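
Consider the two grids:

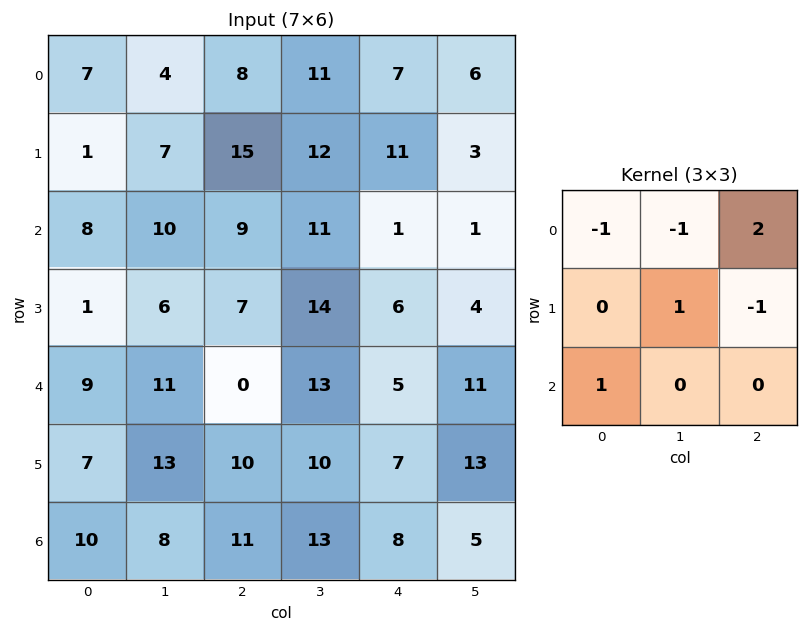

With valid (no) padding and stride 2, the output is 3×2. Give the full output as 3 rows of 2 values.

5 5
8 -10
-7 11

Output[0,0]: The receptive field on the input at this output position is [7 4 8 / 1 7 15 / 8 10 9]. Elementwise product with the kernel and sum: 7·-1 + 4·-1 + 8·2 + 7·1 + 15·-1 + 8·1.
Output[0,1]: The receptive field on the input at this output position is [8 11 7 / 15 12 11 / 9 11 1]. Elementwise product with the kernel and sum: 8·-1 + 11·-1 + 7·2 + 12·1 + 11·-1 + 9·1.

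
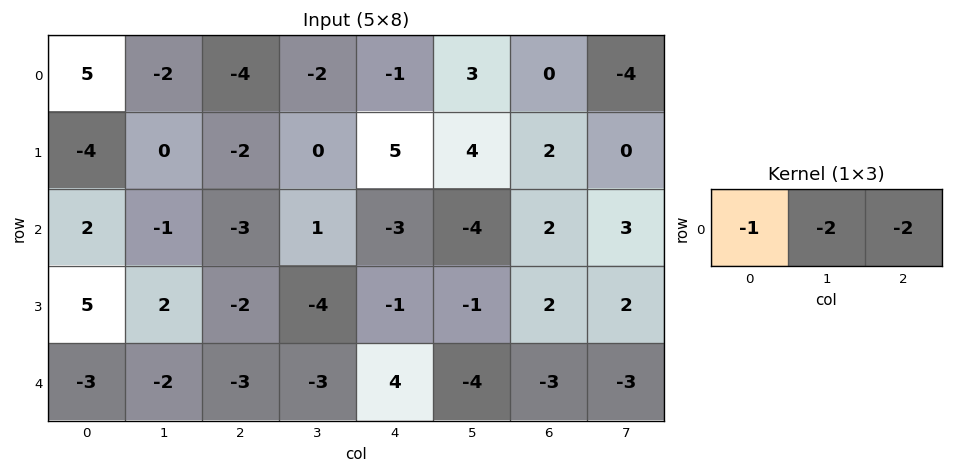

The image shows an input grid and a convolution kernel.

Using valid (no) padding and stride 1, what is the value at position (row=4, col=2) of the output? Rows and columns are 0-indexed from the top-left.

1

The receptive field on the input at this output position is [-3 -3 4]. Elementwise product with the kernel and sum: -3·-1 + -3·-2 + 4·-2.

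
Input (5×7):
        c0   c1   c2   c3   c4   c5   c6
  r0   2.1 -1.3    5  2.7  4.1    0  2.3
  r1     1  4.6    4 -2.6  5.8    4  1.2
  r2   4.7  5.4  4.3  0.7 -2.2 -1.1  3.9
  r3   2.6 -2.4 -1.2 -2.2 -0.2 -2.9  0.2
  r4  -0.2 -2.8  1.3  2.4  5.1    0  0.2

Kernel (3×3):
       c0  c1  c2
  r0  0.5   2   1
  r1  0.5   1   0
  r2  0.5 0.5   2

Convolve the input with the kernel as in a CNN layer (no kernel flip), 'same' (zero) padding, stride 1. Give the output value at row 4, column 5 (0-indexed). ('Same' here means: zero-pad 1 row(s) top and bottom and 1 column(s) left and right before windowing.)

-3.15

The receptive field on the zero-padded input at this output position is [-0.2 -2.9 0.2 / 5.1 0 0.2 / 0 0 0]. Elementwise product with the kernel and sum: -0.2·0.5 + -2.9·2 + 0.2·1 + 5.1·0.5 + 0·1 + 0·0.5 + 0·0.5 + 0·2.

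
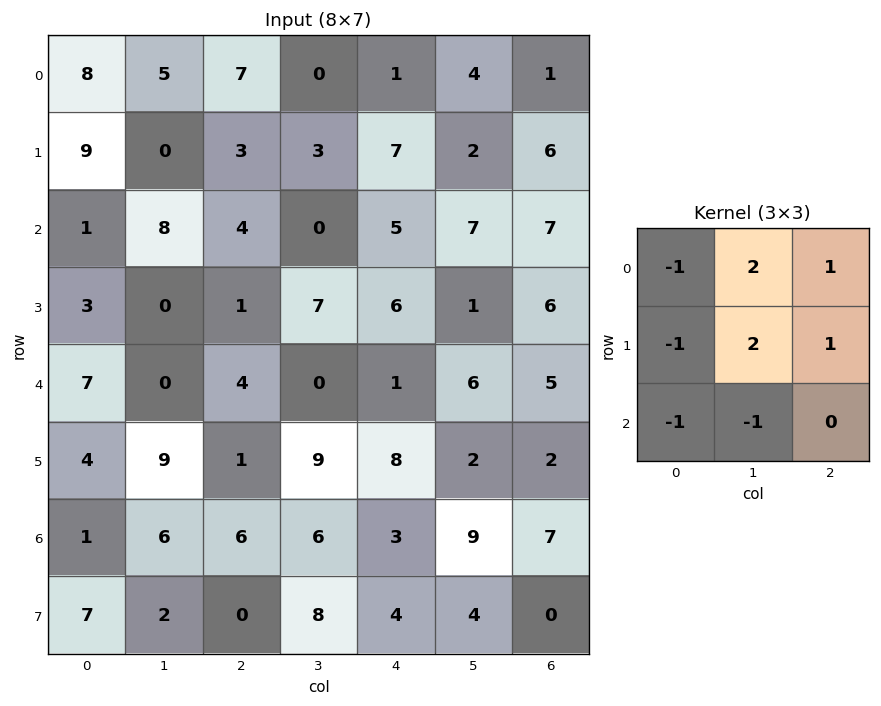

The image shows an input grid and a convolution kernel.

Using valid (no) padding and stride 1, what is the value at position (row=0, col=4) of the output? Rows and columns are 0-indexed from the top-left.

The receptive field on the input at this output position is [1 4 1 / 7 2 6 / 5 7 7]. Elementwise product with the kernel and sum: 1·-1 + 4·2 + 1·1 + 7·-1 + 2·2 + 6·1 + 5·-1 + 7·-1.

-1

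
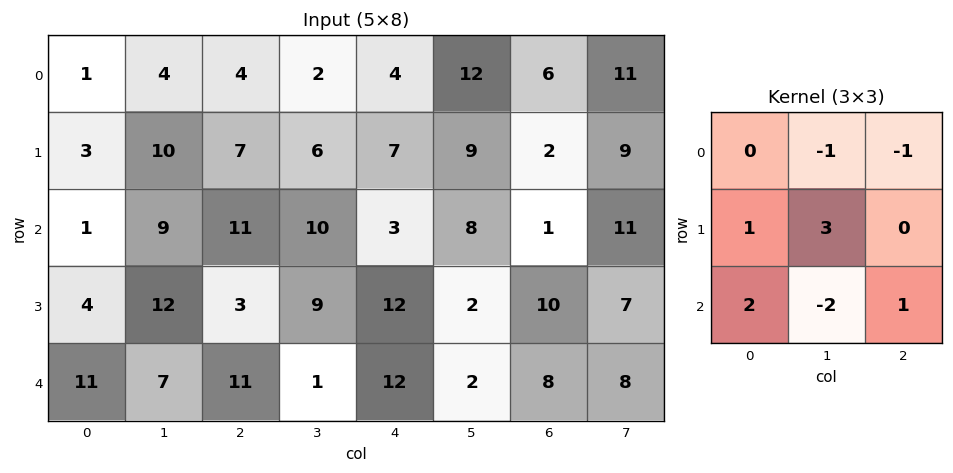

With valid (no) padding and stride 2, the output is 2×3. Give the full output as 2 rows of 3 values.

20 24 7
39 49 37

Output[0,0]: The receptive field on the input at this output position is [1 4 4 / 3 10 7 / 1 9 11]. Elementwise product with the kernel and sum: 4·-1 + 4·-1 + 3·1 + 10·3 + 1·2 + 9·-2 + 11·1.
Output[0,1]: The receptive field on the input at this output position is [4 2 4 / 7 6 7 / 11 10 3]. Elementwise product with the kernel and sum: 2·-1 + 4·-1 + 7·1 + 6·3 + 11·2 + 10·-2 + 3·1.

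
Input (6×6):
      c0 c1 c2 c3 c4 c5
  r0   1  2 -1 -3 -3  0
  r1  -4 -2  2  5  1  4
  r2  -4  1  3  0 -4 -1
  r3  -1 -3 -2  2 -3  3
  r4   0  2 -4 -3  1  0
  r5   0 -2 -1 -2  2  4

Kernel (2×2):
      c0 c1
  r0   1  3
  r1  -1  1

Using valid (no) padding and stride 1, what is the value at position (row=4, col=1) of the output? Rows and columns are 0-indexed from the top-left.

-9

The receptive field on the input at this output position is [2 -4 / -2 -1]. Elementwise product with the kernel and sum: 2·1 + -4·3 + -2·-1 + -1·1.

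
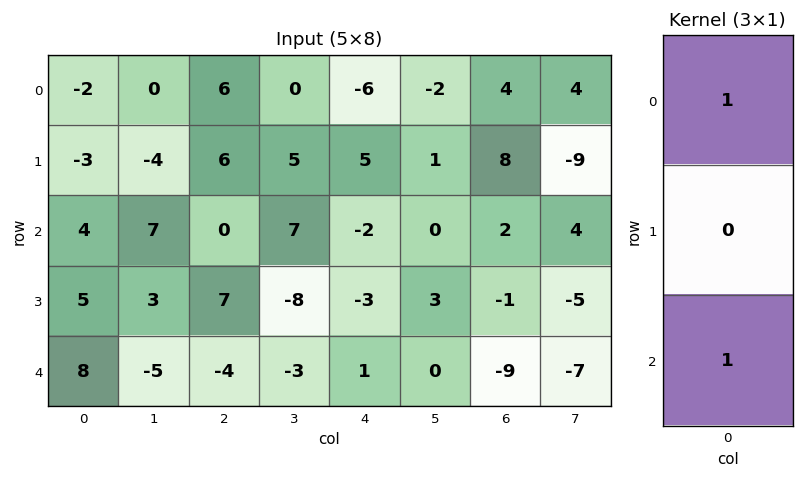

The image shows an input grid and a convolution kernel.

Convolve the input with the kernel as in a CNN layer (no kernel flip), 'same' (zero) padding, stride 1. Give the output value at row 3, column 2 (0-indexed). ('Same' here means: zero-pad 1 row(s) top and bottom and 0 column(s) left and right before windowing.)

-4

The receptive field on the zero-padded input at this output position is [0 / 7 / -4]. Elementwise product with the kernel and sum: 0·1 + -4·1.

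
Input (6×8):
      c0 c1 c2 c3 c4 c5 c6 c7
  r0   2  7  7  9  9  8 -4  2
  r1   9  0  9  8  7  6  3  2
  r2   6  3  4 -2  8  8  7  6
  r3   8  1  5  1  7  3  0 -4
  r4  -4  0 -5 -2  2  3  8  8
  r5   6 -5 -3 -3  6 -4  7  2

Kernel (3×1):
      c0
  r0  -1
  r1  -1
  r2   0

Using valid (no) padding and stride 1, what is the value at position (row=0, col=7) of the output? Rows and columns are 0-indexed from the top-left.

-4

The receptive field on the input at this output position is [2 / 2 / 6]. Elementwise product with the kernel and sum: 2·-1 + 2·-1.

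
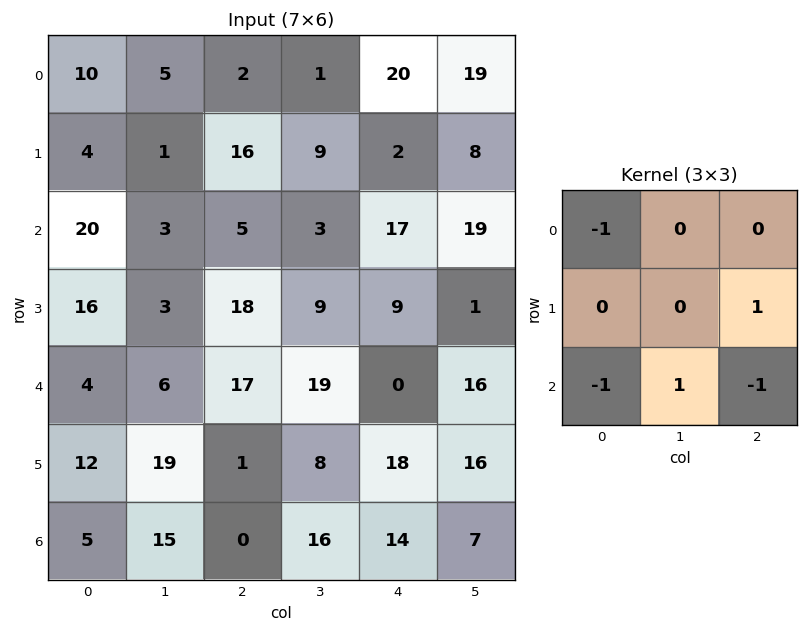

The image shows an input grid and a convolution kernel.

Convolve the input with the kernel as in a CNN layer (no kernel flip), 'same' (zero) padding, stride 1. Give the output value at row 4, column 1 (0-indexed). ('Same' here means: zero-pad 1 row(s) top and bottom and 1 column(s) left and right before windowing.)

The receptive field on the zero-padded input at this output position is [16 3 18 / 4 6 17 / 12 19 1]. Elementwise product with the kernel and sum: 16·-1 + 17·1 + 12·-1 + 19·1 + 1·-1.

7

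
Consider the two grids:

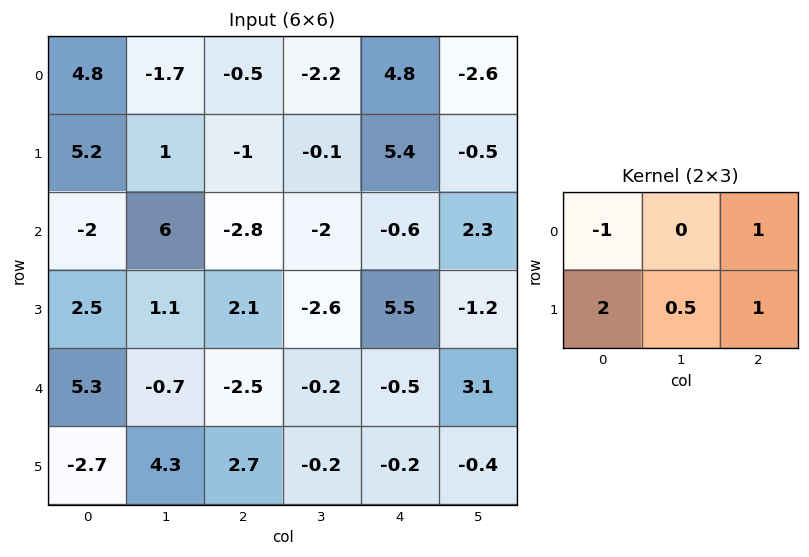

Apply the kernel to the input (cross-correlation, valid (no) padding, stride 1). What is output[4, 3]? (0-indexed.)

2.4

The receptive field on the input at this output position is [-0.2 -0.5 3.1 / -0.2 -0.2 -0.4]. Elementwise product with the kernel and sum: -0.2·-1 + 3.1·1 + -0.2·2 + -0.2·0.5 + -0.4·1.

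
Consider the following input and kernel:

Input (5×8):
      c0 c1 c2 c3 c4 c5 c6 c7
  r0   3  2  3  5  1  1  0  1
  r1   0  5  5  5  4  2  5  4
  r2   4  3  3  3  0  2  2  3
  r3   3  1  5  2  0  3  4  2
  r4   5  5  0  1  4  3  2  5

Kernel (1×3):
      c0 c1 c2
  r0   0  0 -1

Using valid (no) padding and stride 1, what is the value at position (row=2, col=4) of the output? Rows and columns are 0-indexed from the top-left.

-2

The receptive field on the input at this output position is [0 2 2]. Elementwise product with the kernel and sum: 2·-1.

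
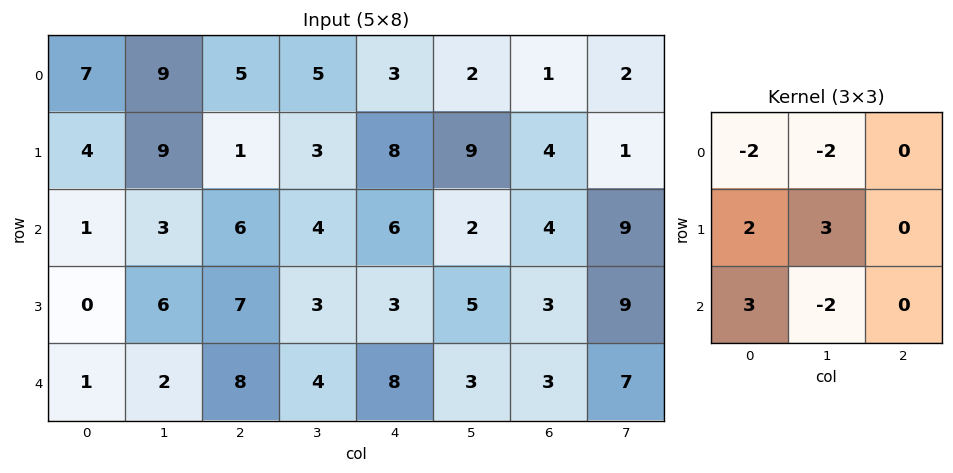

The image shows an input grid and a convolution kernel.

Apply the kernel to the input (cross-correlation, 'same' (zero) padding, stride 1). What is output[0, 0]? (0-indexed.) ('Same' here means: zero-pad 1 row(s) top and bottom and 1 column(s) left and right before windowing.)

13

The receptive field on the zero-padded input at this output position is [0 0 0 / 0 7 9 / 0 4 9]. Elementwise product with the kernel and sum: 0·-2 + 0·-2 + 0·2 + 7·3 + 0·3 + 4·-2.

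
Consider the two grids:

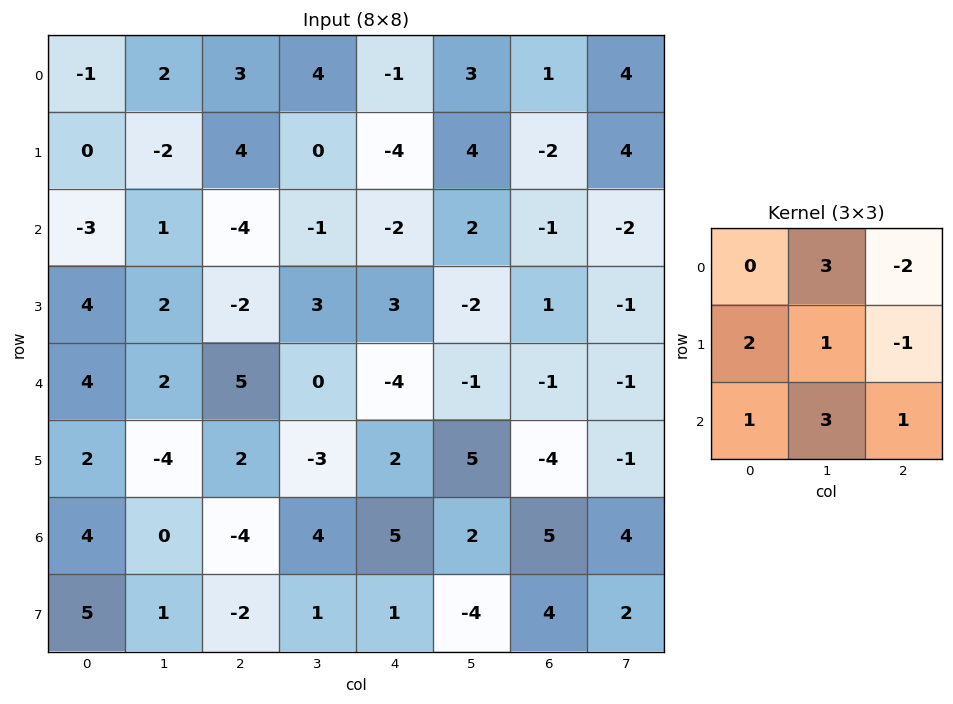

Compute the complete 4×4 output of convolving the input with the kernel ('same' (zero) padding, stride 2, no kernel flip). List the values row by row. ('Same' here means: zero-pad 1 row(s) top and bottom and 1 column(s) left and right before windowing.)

-5 13 -4 5
14 10 -16 -9
12 -4 18 -5
34 0 7 5

Output[0,0]: The receptive field on the zero-padded input at this output position is [0 0 0 / 0 -1 2 / 0 0 -2]. Elementwise product with the kernel and sum: 0·3 + 0·-2 + 0·2 + -1·1 + 2·-1 + 0·1 + 0·3 + -2·1.
Output[0,1]: The receptive field on the zero-padded input at this output position is [0 0 0 / 2 3 4 / -2 4 0]. Elementwise product with the kernel and sum: 0·3 + 0·-2 + 2·2 + 3·1 + 4·-1 + -2·1 + 4·3 + 0·1.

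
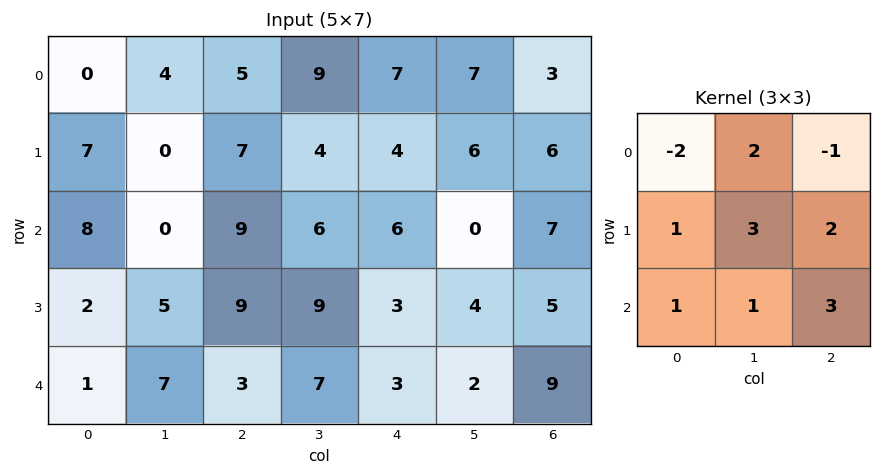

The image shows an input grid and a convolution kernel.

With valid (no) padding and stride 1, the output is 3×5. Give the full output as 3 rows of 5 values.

Output[0,0]: The receptive field on the input at this output position is [0 4 5 / 7 0 7 / 8 0 9]. Elementwise product with the kernel and sum: 0·-2 + 4·2 + 5·-1 + 7·1 + 0·3 + 7·2 + 8·1 + 0·1 + 9·3.
Output[0,1]: The receptive field on the input at this output position is [4 5 9 / 0 7 4 / 0 9 6]. Elementwise product with the kernel and sum: 4·-2 + 5·2 + 9·-1 + 0·1 + 7·3 + 4·2 + 0·1 + 9·1 + 6·3.

59 49 61 29 58
39 90 56 42 40
27 93 49 42 38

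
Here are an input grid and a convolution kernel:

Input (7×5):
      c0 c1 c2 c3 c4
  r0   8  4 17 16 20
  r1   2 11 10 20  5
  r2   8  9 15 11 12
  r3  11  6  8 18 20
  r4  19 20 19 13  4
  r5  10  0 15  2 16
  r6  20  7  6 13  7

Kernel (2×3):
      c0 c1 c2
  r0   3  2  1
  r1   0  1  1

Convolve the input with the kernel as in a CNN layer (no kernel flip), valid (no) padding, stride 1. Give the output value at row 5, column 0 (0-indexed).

The receptive field on the input at this output position is [10 0 15 / 20 7 6]. Elementwise product with the kernel and sum: 10·3 + 0·2 + 15·1 + 7·1 + 6·1.

58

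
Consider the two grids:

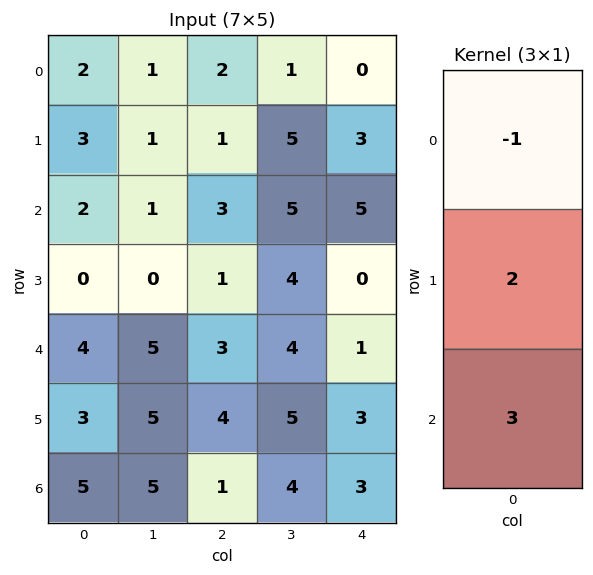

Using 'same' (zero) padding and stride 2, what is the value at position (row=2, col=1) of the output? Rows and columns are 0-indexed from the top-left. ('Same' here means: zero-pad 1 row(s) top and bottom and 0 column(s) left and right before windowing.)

The receptive field on the zero-padded input at this output position is [1 / 3 / 4]. Elementwise product with the kernel and sum: 1·-1 + 3·2 + 4·3.

17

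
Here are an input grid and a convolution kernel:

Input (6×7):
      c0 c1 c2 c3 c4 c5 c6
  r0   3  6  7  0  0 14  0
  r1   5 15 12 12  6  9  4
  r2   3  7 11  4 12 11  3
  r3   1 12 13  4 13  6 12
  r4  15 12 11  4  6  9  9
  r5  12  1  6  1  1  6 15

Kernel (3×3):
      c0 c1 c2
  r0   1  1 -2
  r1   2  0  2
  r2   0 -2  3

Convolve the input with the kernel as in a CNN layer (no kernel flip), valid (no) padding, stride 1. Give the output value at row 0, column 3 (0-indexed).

The receptive field on the input at this output position is [0 0 14 / 12 6 9 / 4 12 11]. Elementwise product with the kernel and sum: 0·1 + 0·1 + 14·-2 + 12·2 + 9·2 + 12·-2 + 11·3.

23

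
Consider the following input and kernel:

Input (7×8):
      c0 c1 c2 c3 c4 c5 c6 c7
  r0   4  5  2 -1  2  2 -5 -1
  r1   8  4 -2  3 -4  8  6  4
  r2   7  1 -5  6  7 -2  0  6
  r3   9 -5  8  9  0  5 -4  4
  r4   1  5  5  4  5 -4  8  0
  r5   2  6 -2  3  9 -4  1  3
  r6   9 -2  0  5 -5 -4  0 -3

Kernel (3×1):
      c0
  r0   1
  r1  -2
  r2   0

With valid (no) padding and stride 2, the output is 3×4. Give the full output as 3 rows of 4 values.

Output[0,0]: The receptive field on the input at this output position is [4 / 8 / 7]. Elementwise product with the kernel and sum: 4·1 + 8·-2.

-12 6 10 -17
-11 -21 7 8
-3 9 -13 6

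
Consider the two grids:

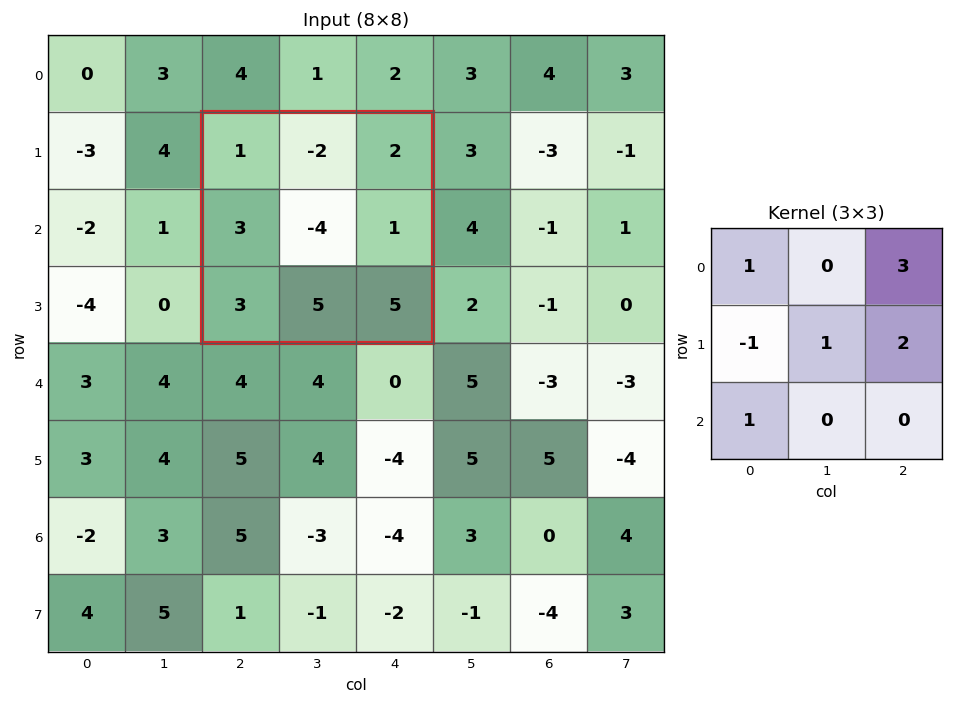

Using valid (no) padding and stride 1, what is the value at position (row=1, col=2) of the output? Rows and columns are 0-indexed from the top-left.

The receptive field on the input at this output position is [1 -2 2 / 3 -4 1 / 3 5 5]. Elementwise product with the kernel and sum: 1·1 + 2·3 + 3·-1 + -4·1 + 1·2 + 3·1.

5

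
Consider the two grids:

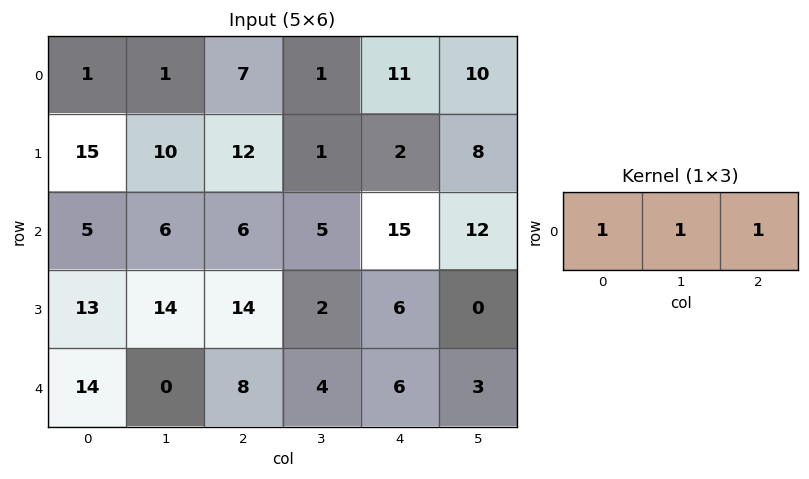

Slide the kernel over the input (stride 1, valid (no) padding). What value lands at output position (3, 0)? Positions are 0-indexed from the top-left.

41

The receptive field on the input at this output position is [13 14 14]. Elementwise product with the kernel and sum: 13·1 + 14·1 + 14·1.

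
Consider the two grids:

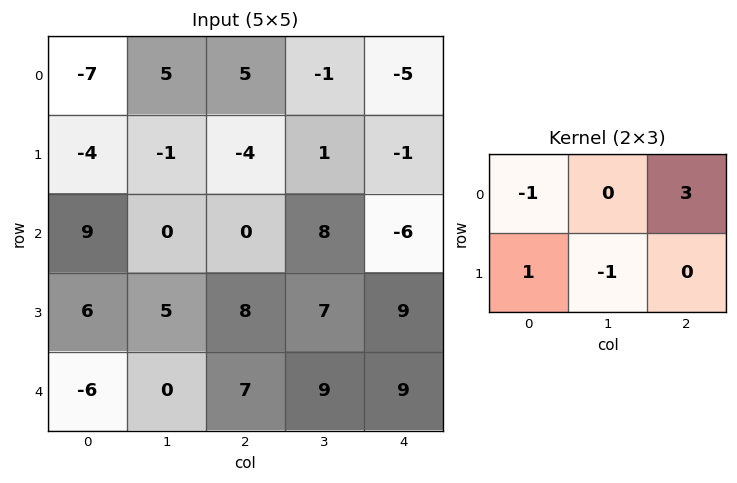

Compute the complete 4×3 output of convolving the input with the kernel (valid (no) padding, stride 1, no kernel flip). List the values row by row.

19 -5 -25
1 4 -7
-8 21 -17
12 9 17

Output[0,0]: The receptive field on the input at this output position is [-7 5 5 / -4 -1 -4]. Elementwise product with the kernel and sum: -7·-1 + 5·3 + -4·1 + -1·-1.
Output[0,1]: The receptive field on the input at this output position is [5 5 -1 / -1 -4 1]. Elementwise product with the kernel and sum: 5·-1 + -1·3 + -1·1 + -4·-1.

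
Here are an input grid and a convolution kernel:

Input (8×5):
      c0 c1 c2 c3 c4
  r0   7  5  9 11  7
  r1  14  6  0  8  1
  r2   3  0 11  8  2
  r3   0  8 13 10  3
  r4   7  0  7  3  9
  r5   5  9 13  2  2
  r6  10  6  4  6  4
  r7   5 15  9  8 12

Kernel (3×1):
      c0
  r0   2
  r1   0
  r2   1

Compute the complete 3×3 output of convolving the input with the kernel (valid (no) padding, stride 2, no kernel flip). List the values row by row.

17 29 16
13 29 13
24 18 22

Output[0,0]: The receptive field on the input at this output position is [7 / 14 / 3]. Elementwise product with the kernel and sum: 7·2 + 3·1.
Output[0,1]: The receptive field on the input at this output position is [9 / 0 / 11]. Elementwise product with the kernel and sum: 9·2 + 11·1.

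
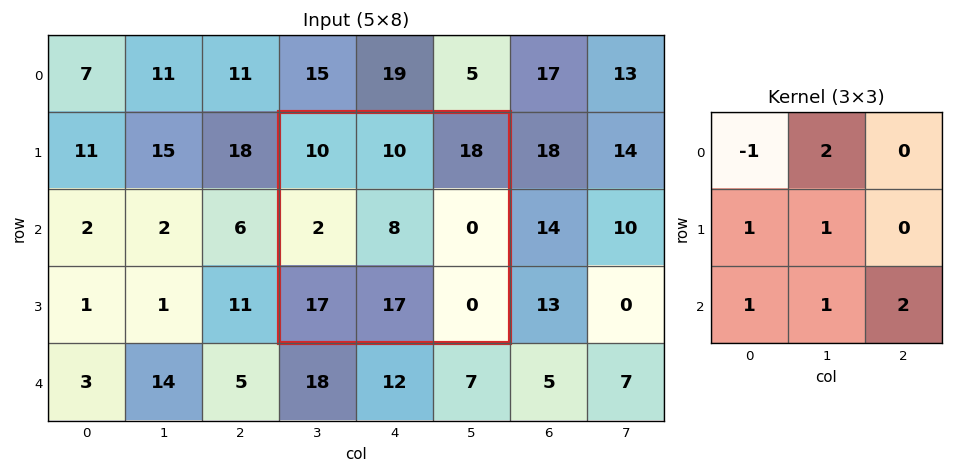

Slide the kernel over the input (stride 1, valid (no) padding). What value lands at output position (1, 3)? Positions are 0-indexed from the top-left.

The receptive field on the input at this output position is [10 10 18 / 2 8 0 / 17 17 0]. Elementwise product with the kernel and sum: 10·-1 + 10·2 + 2·1 + 8·1 + 17·1 + 17·1 + 0·2.

54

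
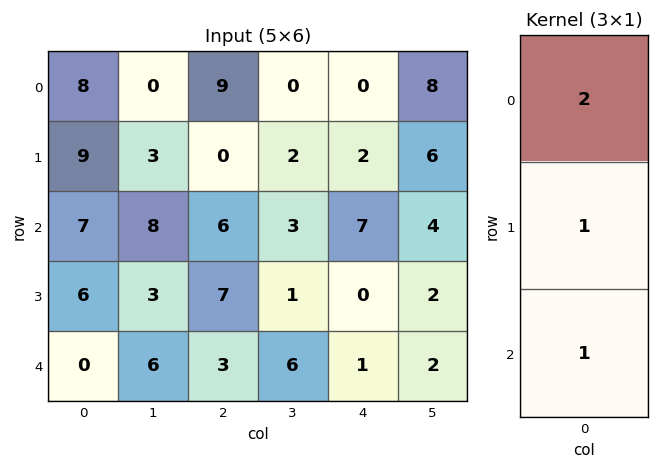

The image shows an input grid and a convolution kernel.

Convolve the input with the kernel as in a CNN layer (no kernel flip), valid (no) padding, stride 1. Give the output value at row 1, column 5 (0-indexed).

The receptive field on the input at this output position is [6 / 4 / 2]. Elementwise product with the kernel and sum: 6·2 + 4·1 + 2·1.

18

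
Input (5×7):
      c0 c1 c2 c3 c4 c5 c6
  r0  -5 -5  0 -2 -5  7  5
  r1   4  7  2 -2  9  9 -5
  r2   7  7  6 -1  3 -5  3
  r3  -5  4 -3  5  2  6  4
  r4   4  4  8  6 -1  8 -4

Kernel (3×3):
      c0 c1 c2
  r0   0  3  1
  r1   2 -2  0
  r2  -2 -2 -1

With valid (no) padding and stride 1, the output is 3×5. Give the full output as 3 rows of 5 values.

-55 -17 -16 -29 27
28 -1 11 8 18
-15 1 -43 -8 -30

Output[0,0]: The receptive field on the input at this output position is [-5 -5 0 / 4 7 2 / 7 7 6]. Elementwise product with the kernel and sum: -5·3 + 0·1 + 4·2 + 7·-2 + 7·-2 + 7·-2 + 6·-1.
Output[0,1]: The receptive field on the input at this output position is [-5 0 -2 / 7 2 -2 / 7 6 -1]. Elementwise product with the kernel and sum: 0·3 + -2·1 + 7·2 + 2·-2 + 7·-2 + 6·-2 + -1·-1.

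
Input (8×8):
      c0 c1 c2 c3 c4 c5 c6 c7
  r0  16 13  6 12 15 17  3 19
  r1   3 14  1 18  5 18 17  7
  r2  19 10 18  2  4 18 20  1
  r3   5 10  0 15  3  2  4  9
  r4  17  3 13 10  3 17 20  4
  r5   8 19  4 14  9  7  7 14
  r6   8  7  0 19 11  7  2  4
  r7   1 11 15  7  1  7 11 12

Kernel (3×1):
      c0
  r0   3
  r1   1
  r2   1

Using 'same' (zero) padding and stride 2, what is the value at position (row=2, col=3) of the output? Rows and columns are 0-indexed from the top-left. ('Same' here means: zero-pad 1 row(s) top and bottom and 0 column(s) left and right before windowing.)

39

The receptive field on the zero-padded input at this output position is [4 / 20 / 7]. Elementwise product with the kernel and sum: 4·3 + 20·1 + 7·1.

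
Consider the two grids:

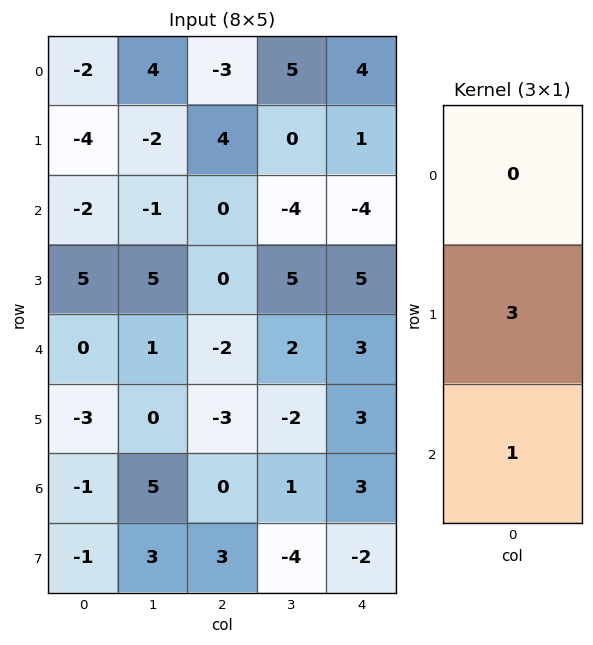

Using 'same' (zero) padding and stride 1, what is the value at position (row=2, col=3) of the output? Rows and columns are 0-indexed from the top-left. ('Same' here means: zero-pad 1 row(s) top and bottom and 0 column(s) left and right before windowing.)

The receptive field on the zero-padded input at this output position is [0 / -4 / 5]. Elementwise product with the kernel and sum: -4·3 + 5·1.

-7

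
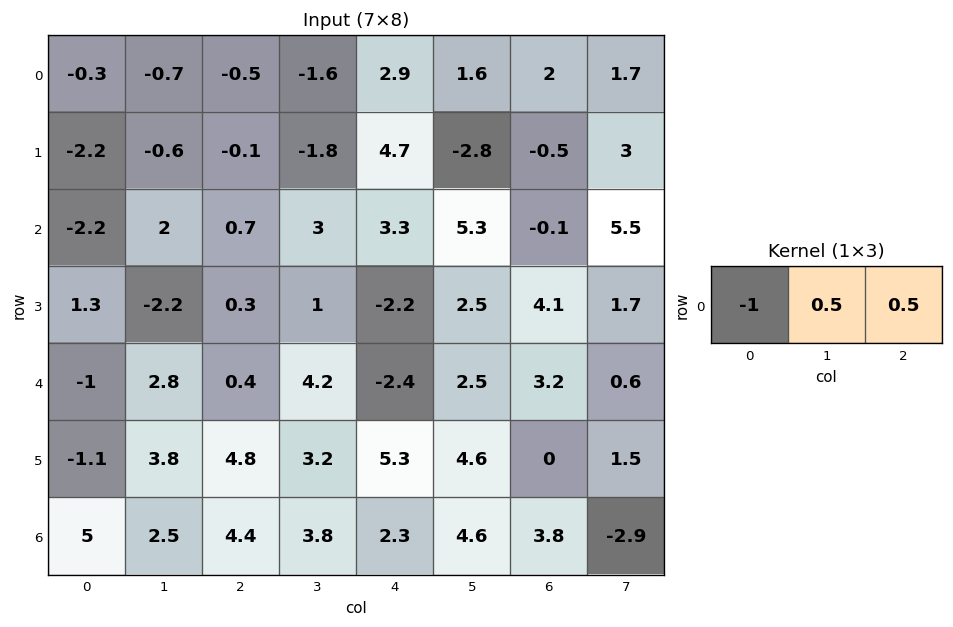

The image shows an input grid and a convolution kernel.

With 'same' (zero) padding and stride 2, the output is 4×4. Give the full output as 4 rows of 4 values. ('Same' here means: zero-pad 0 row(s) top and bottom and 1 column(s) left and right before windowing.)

Output[0,0]: The receptive field on the zero-padded input at this output position is [0 -0.3 -0.7]. Elementwise product with the kernel and sum: 0·-1 + -0.3·0.5 + -0.7·0.5.
Output[0,1]: The receptive field on the zero-padded input at this output position is [-0.7 -0.5 -1.6]. Elementwise product with the kernel and sum: -0.7·-1 + -0.5·0.5 + -1.6·0.5.

-0.5 -0.35 3.85 0.25
-0.1 -0.15 1.3 -2.6
0.9 -0.5 -4.15 -0.6
3.75 1.6 -0.35 -4.15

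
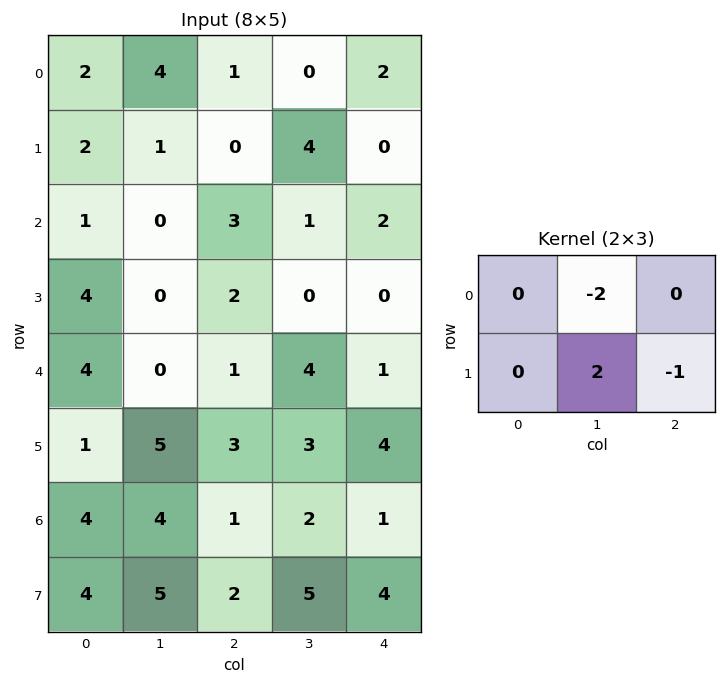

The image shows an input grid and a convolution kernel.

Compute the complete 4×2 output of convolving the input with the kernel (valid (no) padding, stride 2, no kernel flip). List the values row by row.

-6 8
-2 -2
7 -6
0 2

Output[0,0]: The receptive field on the input at this output position is [2 4 1 / 2 1 0]. Elementwise product with the kernel and sum: 4·-2 + 1·2 + 0·-1.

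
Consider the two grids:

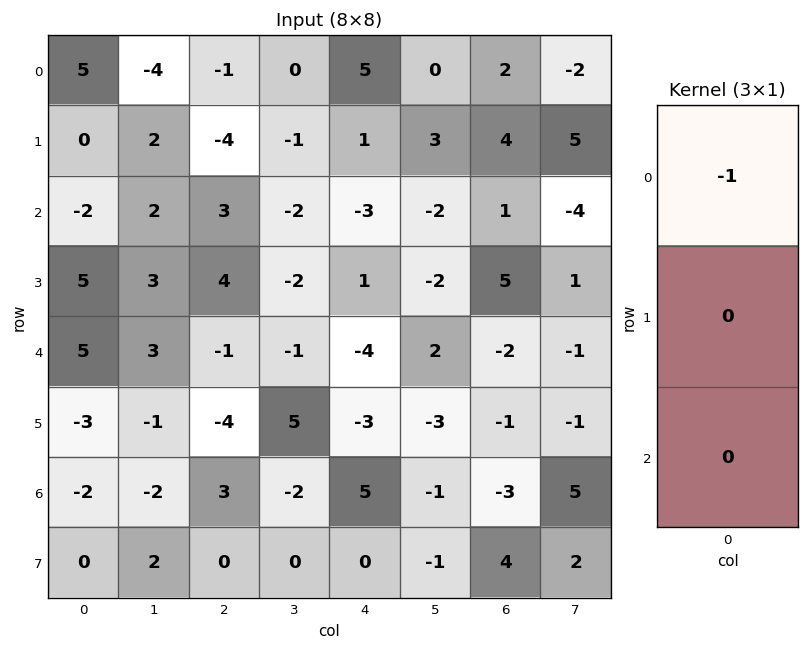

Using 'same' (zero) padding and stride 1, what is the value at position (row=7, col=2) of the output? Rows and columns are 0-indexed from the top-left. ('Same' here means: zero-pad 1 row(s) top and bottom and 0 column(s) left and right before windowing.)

-3

The receptive field on the zero-padded input at this output position is [3 / 0 / 0]. Elementwise product with the kernel and sum: 3·-1.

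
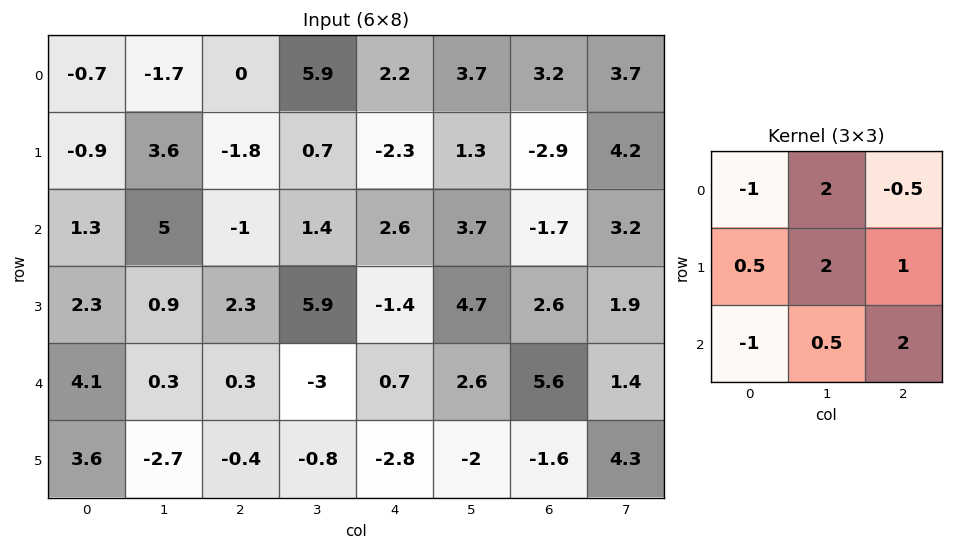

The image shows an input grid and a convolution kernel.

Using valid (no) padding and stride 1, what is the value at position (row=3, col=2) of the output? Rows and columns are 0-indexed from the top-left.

-0.55

The receptive field on the input at this output position is [2.3 5.9 -1.4 / 0.3 -3 0.7 / -0.4 -0.8 -2.8]. Elementwise product with the kernel and sum: 2.3·-1 + 5.9·2 + -1.4·-0.5 + 0.3·0.5 + -3·2 + 0.7·1 + -0.4·-1 + -0.8·0.5 + -2.8·2.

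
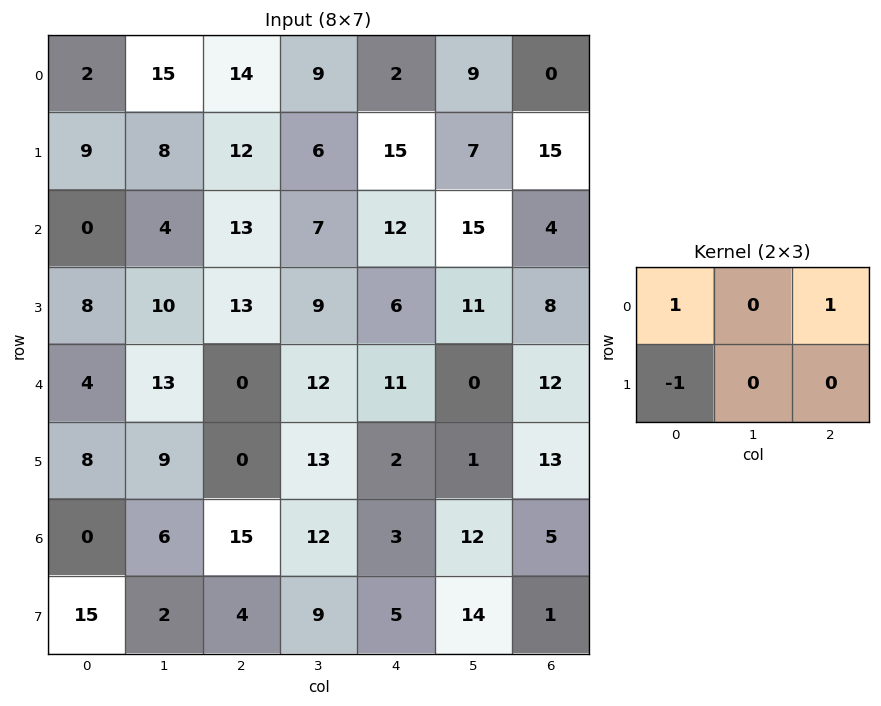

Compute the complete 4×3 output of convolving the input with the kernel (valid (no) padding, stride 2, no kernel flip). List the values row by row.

7 4 -13
5 12 10
-4 11 21
0 14 3

Output[0,0]: The receptive field on the input at this output position is [2 15 14 / 9 8 12]. Elementwise product with the kernel and sum: 2·1 + 14·1 + 9·-1.
Output[0,1]: The receptive field on the input at this output position is [14 9 2 / 12 6 15]. Elementwise product with the kernel and sum: 14·1 + 2·1 + 12·-1.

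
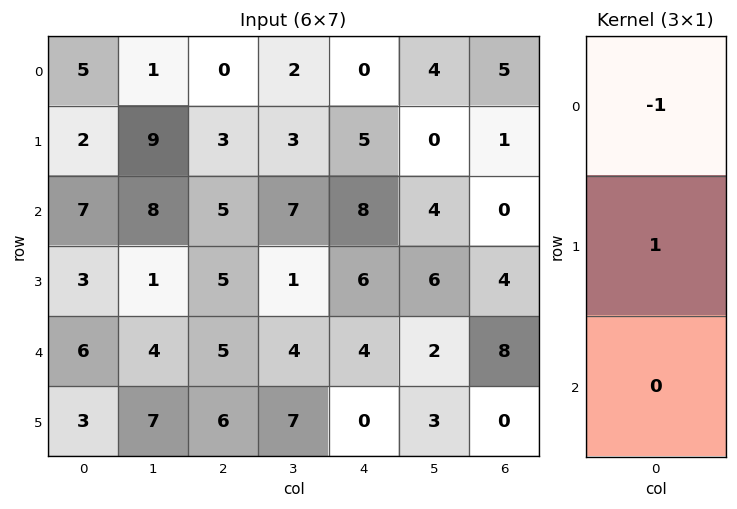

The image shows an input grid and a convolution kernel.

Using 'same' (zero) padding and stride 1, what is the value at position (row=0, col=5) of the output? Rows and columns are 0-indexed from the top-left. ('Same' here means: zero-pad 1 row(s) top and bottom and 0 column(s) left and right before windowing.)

4

The receptive field on the zero-padded input at this output position is [0 / 4 / 0]. Elementwise product with the kernel and sum: 0·-1 + 4·1.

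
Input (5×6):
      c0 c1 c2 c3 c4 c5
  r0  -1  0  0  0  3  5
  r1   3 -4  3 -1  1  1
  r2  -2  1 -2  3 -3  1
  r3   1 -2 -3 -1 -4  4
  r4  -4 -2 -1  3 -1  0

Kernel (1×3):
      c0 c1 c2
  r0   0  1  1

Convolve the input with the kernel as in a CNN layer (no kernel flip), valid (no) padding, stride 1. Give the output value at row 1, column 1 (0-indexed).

The receptive field on the input at this output position is [-4 3 -1]. Elementwise product with the kernel and sum: 3·1 + -1·1.

2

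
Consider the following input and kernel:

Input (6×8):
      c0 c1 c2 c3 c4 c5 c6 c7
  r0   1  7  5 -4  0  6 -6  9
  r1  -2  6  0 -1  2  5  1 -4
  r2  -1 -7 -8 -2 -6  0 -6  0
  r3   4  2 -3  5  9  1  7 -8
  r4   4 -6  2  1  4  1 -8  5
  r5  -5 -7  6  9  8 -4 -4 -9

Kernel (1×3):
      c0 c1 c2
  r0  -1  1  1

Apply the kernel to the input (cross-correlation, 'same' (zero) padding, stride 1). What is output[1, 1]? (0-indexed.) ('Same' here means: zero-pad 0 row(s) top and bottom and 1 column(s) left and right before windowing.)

The receptive field on the zero-padded input at this output position is [-2 6 0]. Elementwise product with the kernel and sum: -2·-1 + 6·1 + 0·1.

8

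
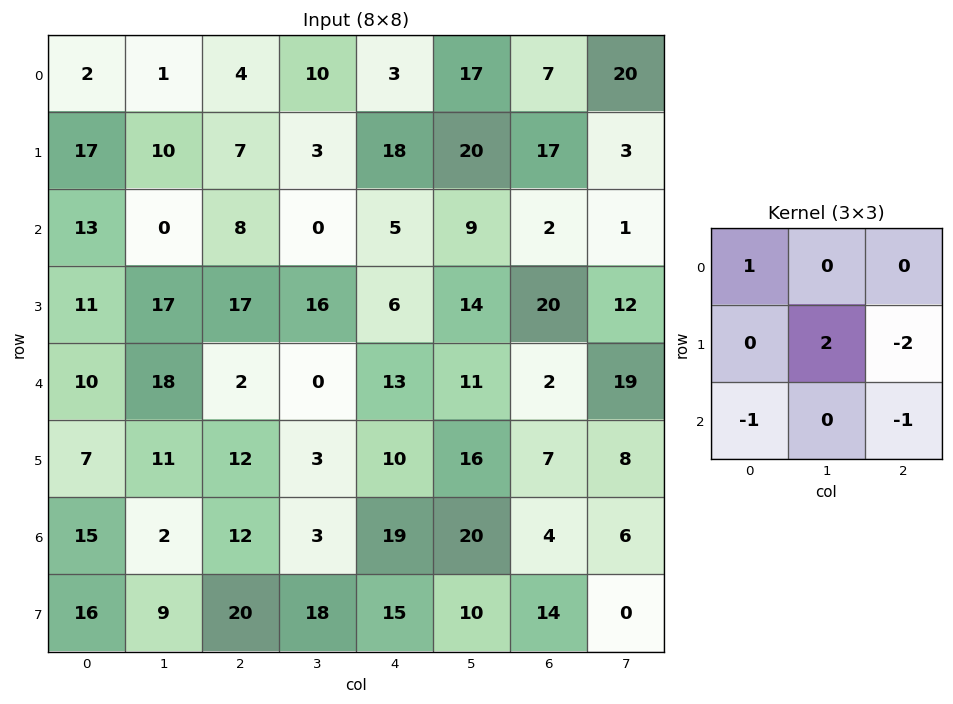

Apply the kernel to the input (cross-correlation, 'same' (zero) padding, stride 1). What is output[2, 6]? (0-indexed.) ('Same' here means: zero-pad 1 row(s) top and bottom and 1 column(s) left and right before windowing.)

-4

The receptive field on the zero-padded input at this output position is [20 17 3 / 9 2 1 / 14 20 12]. Elementwise product with the kernel and sum: 20·1 + 2·2 + 1·-2 + 14·-1 + 12·-1.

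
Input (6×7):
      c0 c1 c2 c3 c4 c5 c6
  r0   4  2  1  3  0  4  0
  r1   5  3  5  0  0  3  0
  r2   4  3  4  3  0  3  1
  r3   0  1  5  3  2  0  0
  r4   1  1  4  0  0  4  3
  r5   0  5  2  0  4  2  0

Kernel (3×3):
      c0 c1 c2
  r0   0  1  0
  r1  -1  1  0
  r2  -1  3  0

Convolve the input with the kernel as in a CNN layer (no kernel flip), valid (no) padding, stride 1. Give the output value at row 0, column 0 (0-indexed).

The receptive field on the input at this output position is [4 2 1 / 5 3 5 / 4 3 4]. Elementwise product with the kernel and sum: 2·1 + 5·-1 + 3·1 + 4·-1 + 3·3.

5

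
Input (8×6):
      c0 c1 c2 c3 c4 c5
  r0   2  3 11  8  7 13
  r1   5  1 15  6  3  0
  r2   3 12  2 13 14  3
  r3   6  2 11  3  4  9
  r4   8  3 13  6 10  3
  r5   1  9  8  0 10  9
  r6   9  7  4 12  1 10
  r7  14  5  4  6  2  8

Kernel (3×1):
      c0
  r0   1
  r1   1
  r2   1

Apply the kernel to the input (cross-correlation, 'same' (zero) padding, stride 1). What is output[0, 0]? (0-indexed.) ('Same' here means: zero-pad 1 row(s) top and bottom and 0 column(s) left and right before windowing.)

7

The receptive field on the zero-padded input at this output position is [0 / 2 / 5]. Elementwise product with the kernel and sum: 0·1 + 2·1 + 5·1.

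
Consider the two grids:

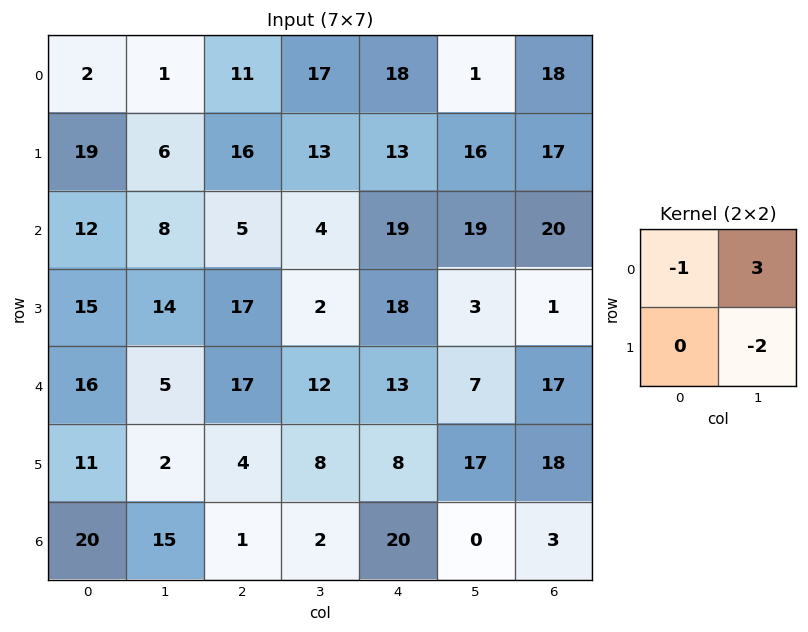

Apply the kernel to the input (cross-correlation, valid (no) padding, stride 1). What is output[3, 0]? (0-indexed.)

The receptive field on the input at this output position is [15 14 / 16 5]. Elementwise product with the kernel and sum: 15·-1 + 14·3 + 5·-2.

17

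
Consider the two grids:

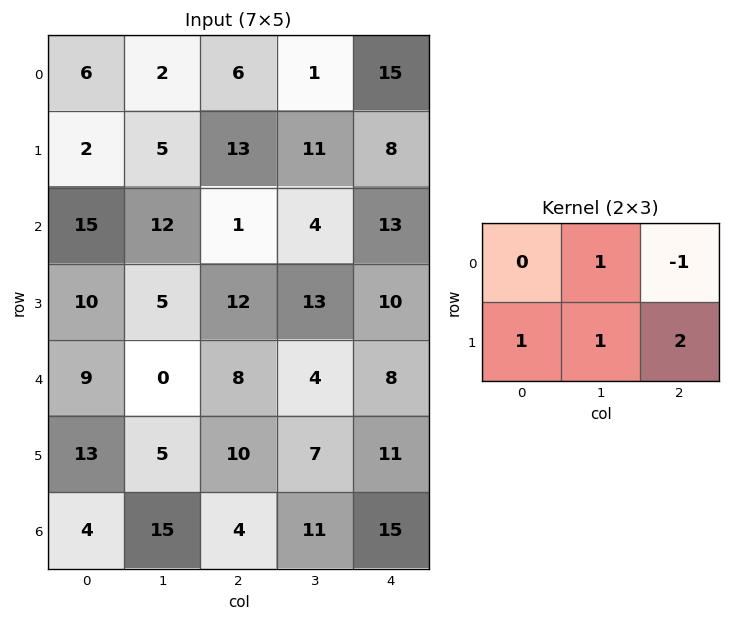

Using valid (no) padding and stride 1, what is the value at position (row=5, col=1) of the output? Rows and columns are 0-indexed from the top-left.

The receptive field on the input at this output position is [5 10 7 / 15 4 11]. Elementwise product with the kernel and sum: 10·1 + 7·-1 + 15·1 + 4·1 + 11·2.

44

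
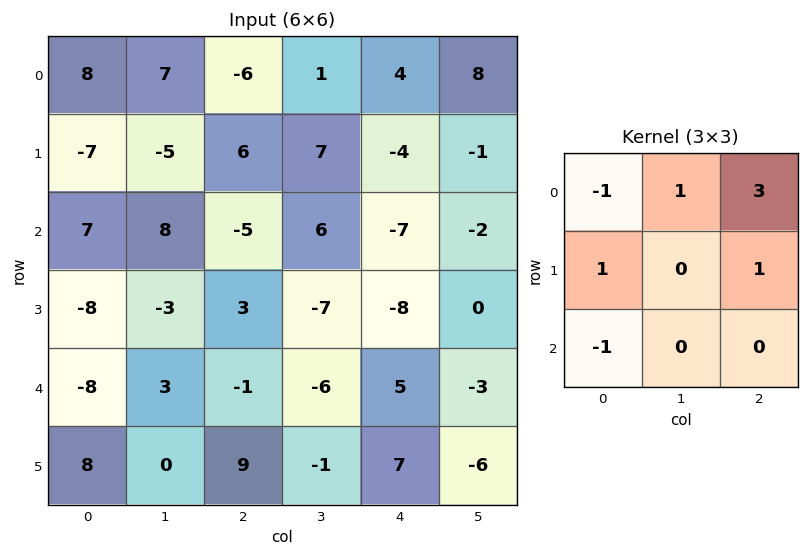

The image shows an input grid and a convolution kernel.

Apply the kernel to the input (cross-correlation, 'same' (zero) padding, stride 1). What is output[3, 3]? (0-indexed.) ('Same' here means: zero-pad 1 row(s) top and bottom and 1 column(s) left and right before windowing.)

-14

The receptive field on the zero-padded input at this output position is [-5 6 -7 / 3 -7 -8 / -1 -6 5]. Elementwise product with the kernel and sum: -5·-1 + 6·1 + -7·3 + 3·1 + -8·1 + -1·-1.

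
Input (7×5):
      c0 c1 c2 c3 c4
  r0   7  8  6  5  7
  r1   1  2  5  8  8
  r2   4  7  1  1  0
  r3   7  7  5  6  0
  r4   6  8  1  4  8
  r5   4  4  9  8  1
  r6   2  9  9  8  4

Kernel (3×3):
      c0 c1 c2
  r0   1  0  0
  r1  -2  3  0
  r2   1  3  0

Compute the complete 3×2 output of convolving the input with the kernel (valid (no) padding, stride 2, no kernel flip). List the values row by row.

Output[0,0]: The receptive field on the input at this output position is [7 8 6 / 1 2 5 / 4 7 1]. Elementwise product with the kernel and sum: 7·1 + 1·-2 + 2·3 + 4·1 + 7·3.

36 24
41 22
39 40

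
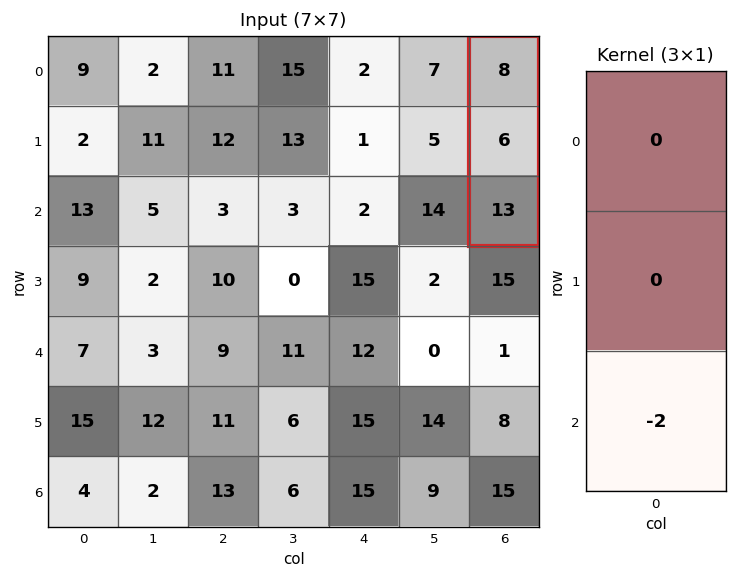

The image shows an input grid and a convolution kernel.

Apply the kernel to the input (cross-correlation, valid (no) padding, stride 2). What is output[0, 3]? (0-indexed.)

-26

The receptive field on the input at this output position is [8 / 6 / 13]. Elementwise product with the kernel and sum: 13·-2.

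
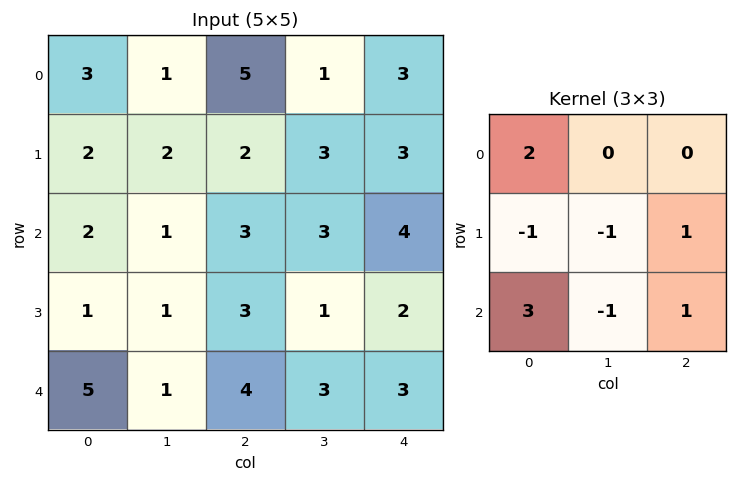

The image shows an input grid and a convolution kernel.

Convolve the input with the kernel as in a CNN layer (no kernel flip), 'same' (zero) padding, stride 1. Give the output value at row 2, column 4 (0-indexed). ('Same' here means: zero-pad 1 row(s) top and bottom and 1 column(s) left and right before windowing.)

The receptive field on the zero-padded input at this output position is [3 3 0 / 3 4 0 / 1 2 0]. Elementwise product with the kernel and sum: 3·2 + 3·-1 + 4·-1 + 0·1 + 1·3 + 2·-1 + 0·1.

0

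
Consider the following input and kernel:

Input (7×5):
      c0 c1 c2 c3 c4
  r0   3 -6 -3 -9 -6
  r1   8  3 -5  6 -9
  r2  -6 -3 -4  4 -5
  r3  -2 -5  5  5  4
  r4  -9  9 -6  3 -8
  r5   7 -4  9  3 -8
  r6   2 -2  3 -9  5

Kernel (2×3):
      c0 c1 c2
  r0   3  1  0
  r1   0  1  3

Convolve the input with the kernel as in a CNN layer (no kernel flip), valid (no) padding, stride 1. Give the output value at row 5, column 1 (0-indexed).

-27

The receptive field on the input at this output position is [-4 9 3 / -2 3 -9]. Elementwise product with the kernel and sum: -4·3 + 9·1 + 3·1 + -9·3.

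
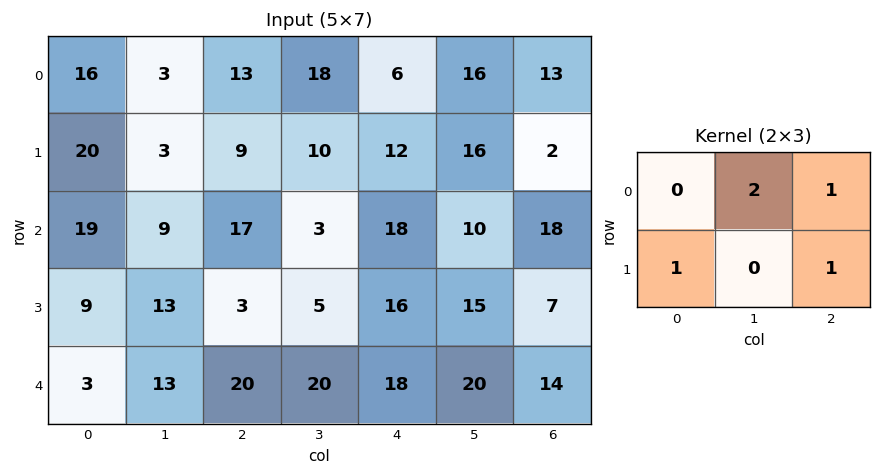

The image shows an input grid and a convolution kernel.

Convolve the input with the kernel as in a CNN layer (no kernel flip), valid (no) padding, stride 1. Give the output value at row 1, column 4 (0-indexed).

70

The receptive field on the input at this output position is [12 16 2 / 18 10 18]. Elementwise product with the kernel and sum: 16·2 + 2·1 + 18·1 + 18·1.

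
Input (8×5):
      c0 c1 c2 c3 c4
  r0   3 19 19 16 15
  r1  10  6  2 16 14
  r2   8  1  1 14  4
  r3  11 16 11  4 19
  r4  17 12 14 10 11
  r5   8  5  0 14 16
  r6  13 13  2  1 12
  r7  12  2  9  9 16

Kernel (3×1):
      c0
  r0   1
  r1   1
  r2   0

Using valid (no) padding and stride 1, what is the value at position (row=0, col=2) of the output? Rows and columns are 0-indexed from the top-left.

The receptive field on the input at this output position is [19 / 2 / 1]. Elementwise product with the kernel and sum: 19·1 + 2·1.

21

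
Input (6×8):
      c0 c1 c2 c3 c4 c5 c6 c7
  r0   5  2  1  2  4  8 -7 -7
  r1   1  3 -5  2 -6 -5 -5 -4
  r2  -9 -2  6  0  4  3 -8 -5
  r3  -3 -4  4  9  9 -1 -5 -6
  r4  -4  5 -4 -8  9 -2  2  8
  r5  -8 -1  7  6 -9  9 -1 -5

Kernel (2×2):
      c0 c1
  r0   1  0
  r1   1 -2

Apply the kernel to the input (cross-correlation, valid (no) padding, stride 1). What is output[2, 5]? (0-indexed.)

The receptive field on the input at this output position is [3 -8 / -1 -5]. Elementwise product with the kernel and sum: 3·1 + -1·1 + -5·-2.

12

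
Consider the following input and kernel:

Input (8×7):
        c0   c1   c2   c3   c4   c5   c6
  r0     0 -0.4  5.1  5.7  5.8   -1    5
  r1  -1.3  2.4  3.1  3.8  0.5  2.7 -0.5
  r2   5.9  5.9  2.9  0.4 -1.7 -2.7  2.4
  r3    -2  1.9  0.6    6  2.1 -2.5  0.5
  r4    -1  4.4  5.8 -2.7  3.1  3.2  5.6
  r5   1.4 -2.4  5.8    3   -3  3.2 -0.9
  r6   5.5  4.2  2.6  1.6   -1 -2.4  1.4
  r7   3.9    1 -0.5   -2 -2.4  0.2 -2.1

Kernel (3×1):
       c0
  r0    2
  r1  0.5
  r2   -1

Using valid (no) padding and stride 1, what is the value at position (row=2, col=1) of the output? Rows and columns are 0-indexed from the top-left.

8.35

The receptive field on the input at this output position is [5.9 / 1.9 / 4.4]. Elementwise product with the kernel and sum: 5.9·2 + 1.9·0.5 + 4.4·-1.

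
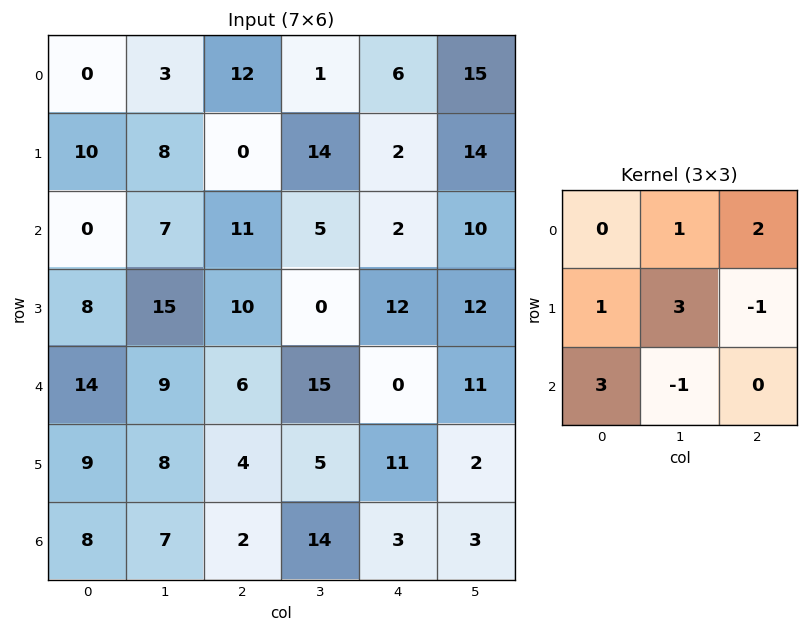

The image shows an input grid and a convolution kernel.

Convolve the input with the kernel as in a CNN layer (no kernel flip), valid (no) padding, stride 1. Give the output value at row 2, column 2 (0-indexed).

10

The receptive field on the input at this output position is [11 5 2 / 10 0 12 / 6 15 0]. Elementwise product with the kernel and sum: 5·1 + 2·2 + 10·1 + 0·3 + 12·-1 + 6·3 + 15·-1.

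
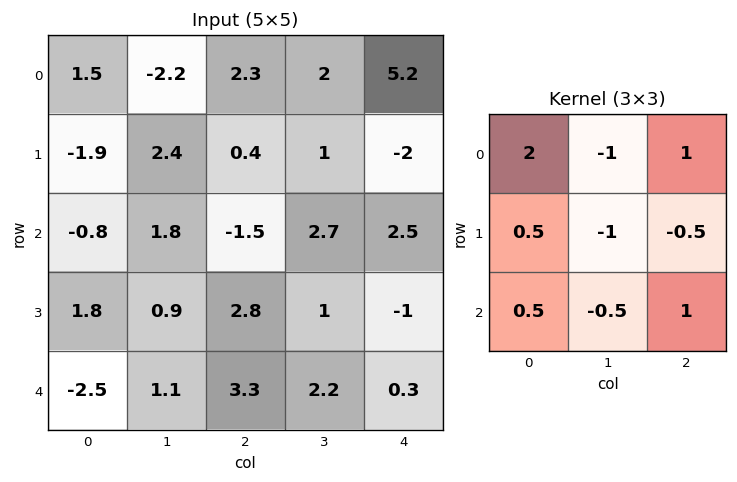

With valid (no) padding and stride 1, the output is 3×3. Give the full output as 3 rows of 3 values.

1.15 -0.05 8.4
-4 6.5 -7
-4.8 6.05 -1.45

Output[0,0]: The receptive field on the input at this output position is [1.5 -2.2 2.3 / -1.9 2.4 0.4 / -0.8 1.8 -1.5]. Elementwise product with the kernel and sum: 1.5·2 + -2.2·-1 + 2.3·1 + -1.9·0.5 + 2.4·-1 + 0.4·-0.5 + -0.8·0.5 + 1.8·-0.5 + -1.5·1.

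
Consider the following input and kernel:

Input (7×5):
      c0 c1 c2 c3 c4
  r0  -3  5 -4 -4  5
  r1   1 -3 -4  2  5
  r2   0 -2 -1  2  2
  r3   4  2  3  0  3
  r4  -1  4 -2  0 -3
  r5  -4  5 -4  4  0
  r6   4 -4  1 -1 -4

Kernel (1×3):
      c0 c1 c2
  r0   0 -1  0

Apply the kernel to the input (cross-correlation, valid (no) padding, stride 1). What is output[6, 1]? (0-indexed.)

The receptive field on the input at this output position is [-4 1 -1]. Elementwise product with the kernel and sum: 1·-1.

-1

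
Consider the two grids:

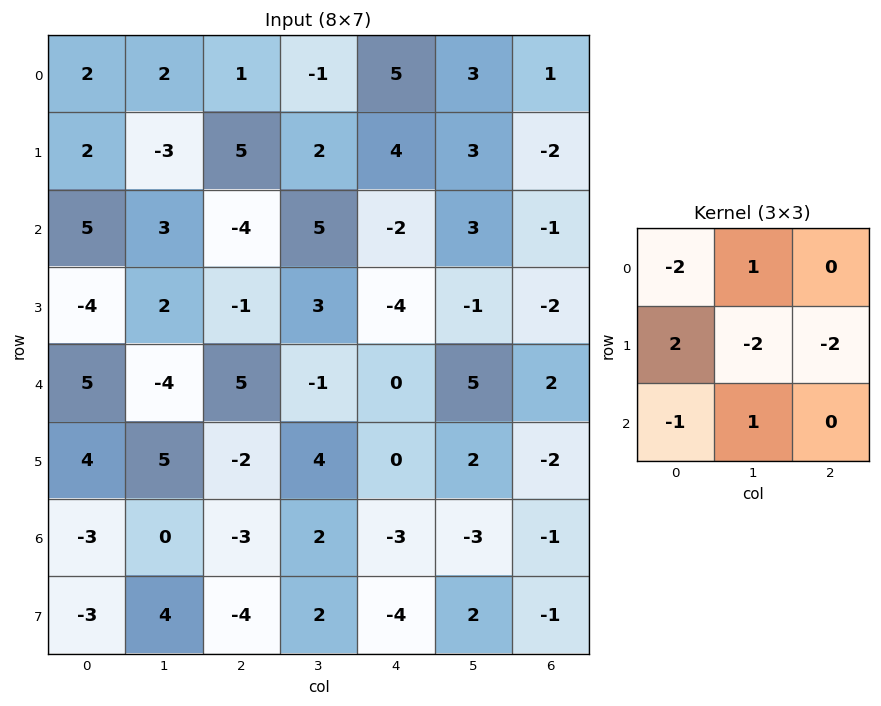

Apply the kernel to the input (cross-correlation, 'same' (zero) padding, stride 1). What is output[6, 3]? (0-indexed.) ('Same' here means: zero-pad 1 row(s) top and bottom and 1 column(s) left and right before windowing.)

The receptive field on the zero-padded input at this output position is [-2 4 0 / -3 2 -3 / -4 2 -4]. Elementwise product with the kernel and sum: -2·-2 + 4·1 + -3·2 + 2·-2 + -3·-2 + -4·-1 + 2·1.

10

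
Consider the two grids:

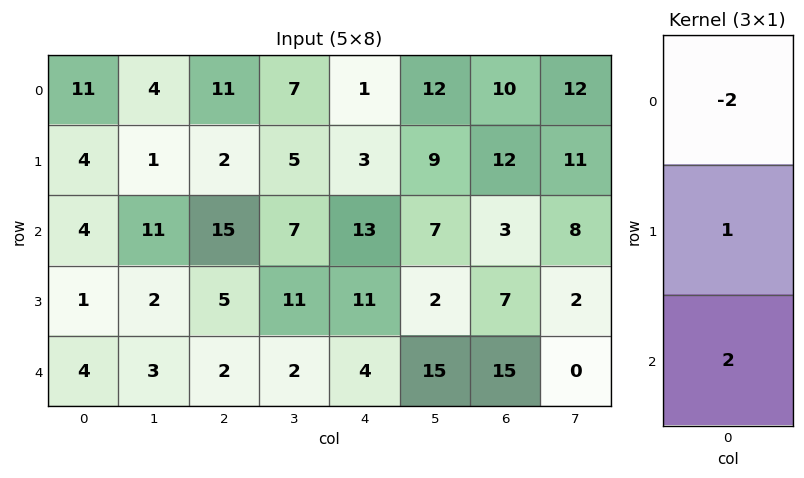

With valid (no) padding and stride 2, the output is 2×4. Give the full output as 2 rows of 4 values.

Output[0,0]: The receptive field on the input at this output position is [11 / 4 / 4]. Elementwise product with the kernel and sum: 11·-2 + 4·1 + 4·2.
Output[0,1]: The receptive field on the input at this output position is [11 / 2 / 15]. Elementwise product with the kernel and sum: 11·-2 + 2·1 + 15·2.

-10 10 27 -2
1 -21 -7 31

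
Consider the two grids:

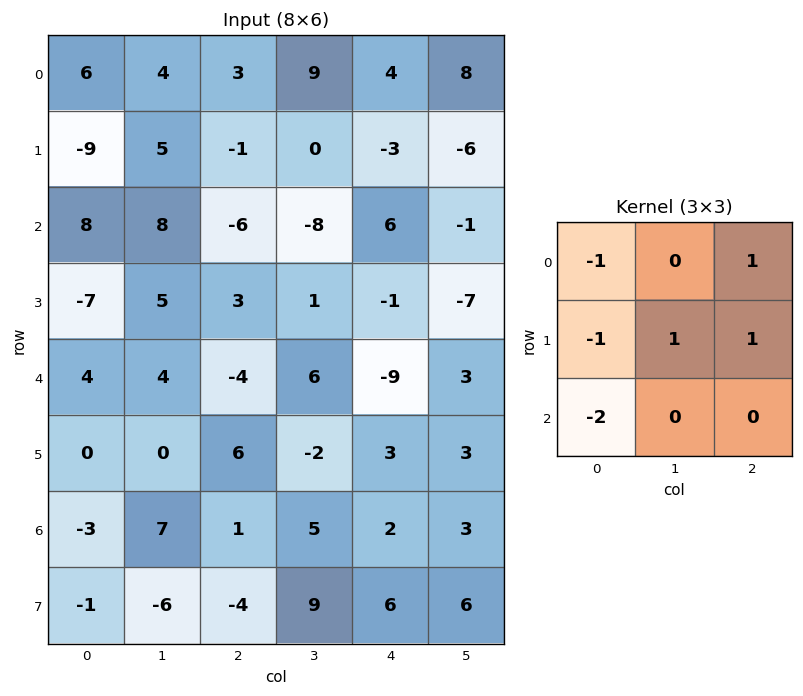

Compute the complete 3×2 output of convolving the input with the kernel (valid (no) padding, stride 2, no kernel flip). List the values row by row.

Output[0,0]: The receptive field on the input at this output position is [6 4 3 / -9 5 -1 / 8 8 -6]. Elementwise product with the kernel and sum: 6·-1 + 3·1 + -9·-1 + 5·1 + -1·1 + 8·-2.
Output[0,1]: The receptive field on the input at this output position is [3 9 4 / -1 0 -3 / -6 -8 6]. Elementwise product with the kernel and sum: 3·-1 + 4·1 + -1·-1 + 0·1 + -3·1 + -6·-2.

-6 11
-7 17
4 -12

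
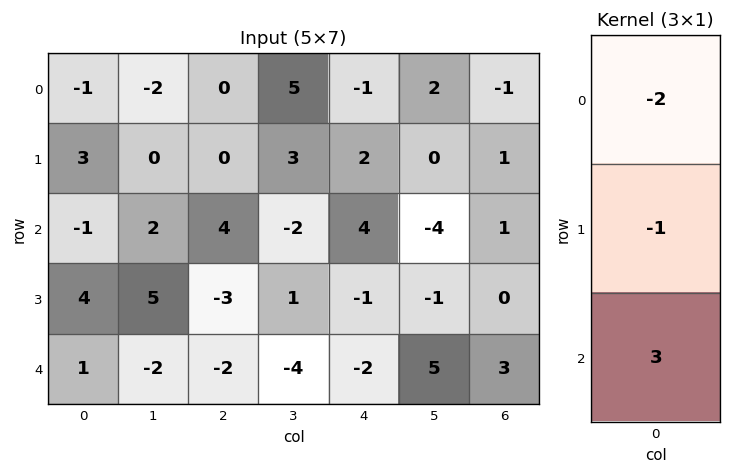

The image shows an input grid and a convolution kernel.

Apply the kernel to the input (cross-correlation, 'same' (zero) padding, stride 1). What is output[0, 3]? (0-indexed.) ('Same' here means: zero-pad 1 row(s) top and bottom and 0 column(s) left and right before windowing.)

4

The receptive field on the zero-padded input at this output position is [0 / 5 / 3]. Elementwise product with the kernel and sum: 0·-2 + 5·-1 + 3·3.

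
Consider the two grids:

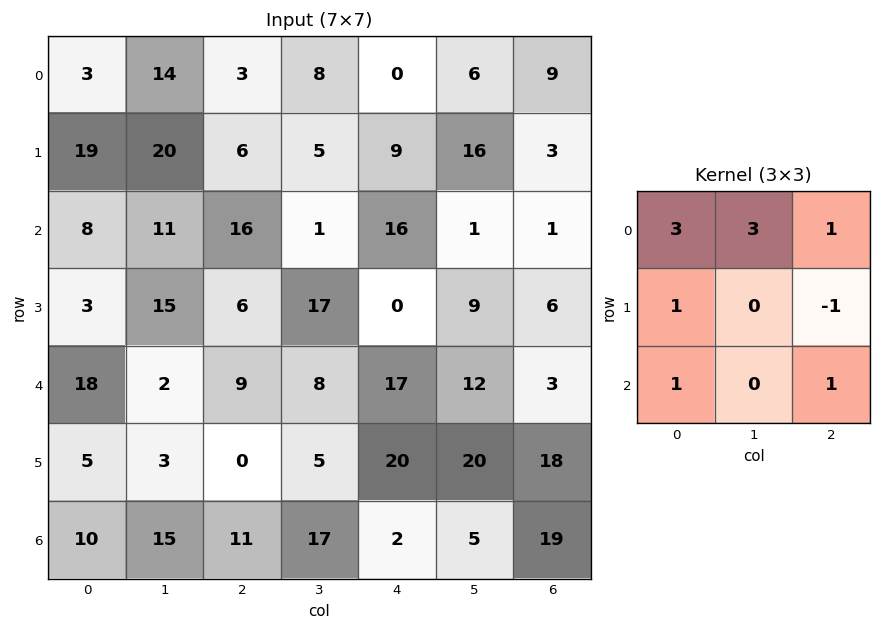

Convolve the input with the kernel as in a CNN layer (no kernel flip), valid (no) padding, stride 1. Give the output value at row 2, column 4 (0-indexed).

66

The receptive field on the input at this output position is [16 1 1 / 0 9 6 / 17 12 3]. Elementwise product with the kernel and sum: 16·3 + 1·3 + 1·1 + 0·1 + 6·-1 + 17·1 + 3·1.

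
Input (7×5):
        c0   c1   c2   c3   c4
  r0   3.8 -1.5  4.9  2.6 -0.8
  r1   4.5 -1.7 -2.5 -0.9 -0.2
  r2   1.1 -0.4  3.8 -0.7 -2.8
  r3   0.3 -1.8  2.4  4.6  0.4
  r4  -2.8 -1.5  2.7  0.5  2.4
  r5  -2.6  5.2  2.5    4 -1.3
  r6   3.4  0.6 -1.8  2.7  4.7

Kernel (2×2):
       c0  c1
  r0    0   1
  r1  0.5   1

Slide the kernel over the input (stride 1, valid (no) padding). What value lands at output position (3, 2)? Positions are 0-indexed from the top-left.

6.45

The receptive field on the input at this output position is [2.4 4.6 / 2.7 0.5]. Elementwise product with the kernel and sum: 4.6·1 + 2.7·0.5 + 0.5·1.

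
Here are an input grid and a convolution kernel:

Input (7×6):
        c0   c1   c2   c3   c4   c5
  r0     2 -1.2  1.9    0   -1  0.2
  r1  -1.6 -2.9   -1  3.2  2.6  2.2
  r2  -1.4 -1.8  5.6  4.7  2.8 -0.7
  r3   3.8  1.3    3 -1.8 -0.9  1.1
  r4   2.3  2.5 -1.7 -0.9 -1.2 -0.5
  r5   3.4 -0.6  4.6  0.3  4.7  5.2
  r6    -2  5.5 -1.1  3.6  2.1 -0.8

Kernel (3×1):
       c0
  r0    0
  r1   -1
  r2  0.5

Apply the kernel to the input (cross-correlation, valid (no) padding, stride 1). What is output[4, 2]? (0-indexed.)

The receptive field on the input at this output position is [-1.7 / 4.6 / -1.1]. Elementwise product with the kernel and sum: 4.6·-1 + -1.1·0.5.

-5.15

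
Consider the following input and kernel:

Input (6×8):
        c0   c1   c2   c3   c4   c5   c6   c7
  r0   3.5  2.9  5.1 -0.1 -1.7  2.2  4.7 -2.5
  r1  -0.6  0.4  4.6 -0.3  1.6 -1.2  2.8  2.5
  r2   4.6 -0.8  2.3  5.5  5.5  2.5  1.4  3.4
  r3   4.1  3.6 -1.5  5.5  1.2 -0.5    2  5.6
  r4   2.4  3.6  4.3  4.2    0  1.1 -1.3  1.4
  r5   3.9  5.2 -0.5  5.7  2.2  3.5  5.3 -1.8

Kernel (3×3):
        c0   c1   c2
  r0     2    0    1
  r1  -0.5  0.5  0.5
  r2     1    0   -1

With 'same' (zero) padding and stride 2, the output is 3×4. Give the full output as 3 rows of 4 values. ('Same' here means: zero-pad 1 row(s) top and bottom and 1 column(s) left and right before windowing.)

2.8 1.75 1.2 -3.7
-1.3 2.9 5.45 -4.85
1.4 14.65 11.15 9.4

Output[0,0]: The receptive field on the zero-padded input at this output position is [0 0 0 / 0 3.5 2.9 / 0 -0.6 0.4]. Elementwise product with the kernel and sum: 0·2 + 0·1 + 0·-0.5 + 3.5·0.5 + 2.9·0.5 + 0·1 + 0.4·-1.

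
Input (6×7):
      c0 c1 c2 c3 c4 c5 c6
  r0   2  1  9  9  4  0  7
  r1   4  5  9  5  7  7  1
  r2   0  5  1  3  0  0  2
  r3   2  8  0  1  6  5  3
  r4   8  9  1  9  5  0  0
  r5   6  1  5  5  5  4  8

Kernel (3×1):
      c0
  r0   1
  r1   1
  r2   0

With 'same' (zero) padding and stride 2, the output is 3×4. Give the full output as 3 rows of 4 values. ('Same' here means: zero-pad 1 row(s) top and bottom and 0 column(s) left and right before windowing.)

2 9 4 7
4 10 7 3
10 1 11 3

Output[0,0]: The receptive field on the zero-padded input at this output position is [0 / 2 / 4]. Elementwise product with the kernel and sum: 0·1 + 2·1.
Output[0,1]: The receptive field on the zero-padded input at this output position is [0 / 9 / 9]. Elementwise product with the kernel and sum: 0·1 + 9·1.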